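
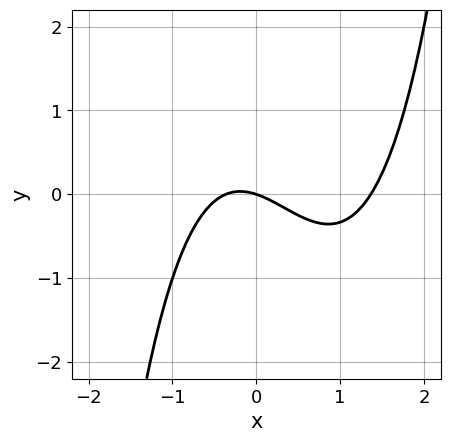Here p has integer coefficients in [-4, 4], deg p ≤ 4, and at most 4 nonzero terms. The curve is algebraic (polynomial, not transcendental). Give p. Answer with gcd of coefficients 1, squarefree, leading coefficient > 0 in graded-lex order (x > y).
2*x^3 - 2*x^2 - x - 3*y

The degree is 3 — a generic line meets the curve in up to 3 points.
Checking where it meets the axes: one y-axis crossing is at y = 0; one x-axis crossing is at x = 0.
These observations pin down the coefficients.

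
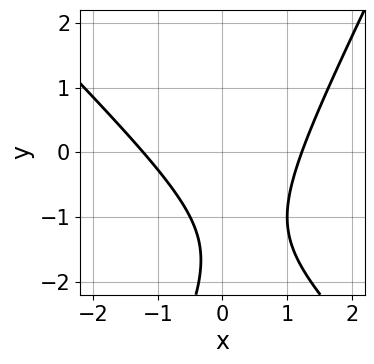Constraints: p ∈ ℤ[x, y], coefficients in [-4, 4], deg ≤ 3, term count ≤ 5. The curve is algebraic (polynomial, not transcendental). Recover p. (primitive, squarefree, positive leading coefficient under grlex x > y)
2*x^2 + x*y - y^2 - 3*y - 3

deg p = 2. A generic line meets the curve in up to 2 points.
Checking where it meets the axes: the curve avoids every integer y-axis point in the box.
Fitting integer coefficients to these (and the overall shape) gives p.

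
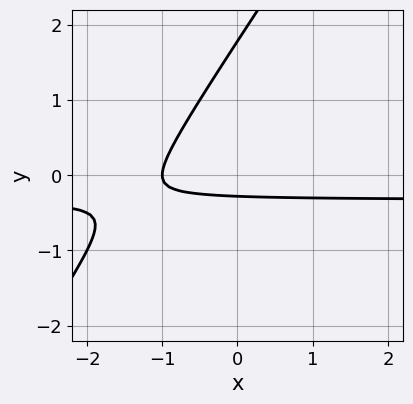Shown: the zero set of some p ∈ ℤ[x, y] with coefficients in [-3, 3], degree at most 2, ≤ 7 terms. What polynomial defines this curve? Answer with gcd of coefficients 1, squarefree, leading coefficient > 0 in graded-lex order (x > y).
3*x*y - 2*y^2 + x + 3*y + 1

First, degree: the shape is more complex than any degree-1 curve, so deg p = 2.
Then, observable constraints: it crosses the x-axis at the gridline x = -1.
Finally, the integer polynomial consistent with all of this is the stated p.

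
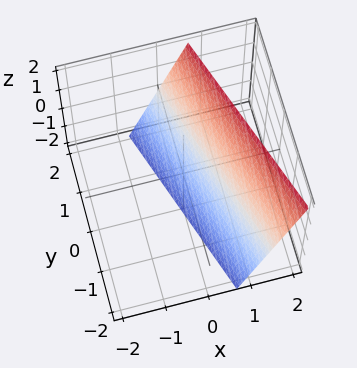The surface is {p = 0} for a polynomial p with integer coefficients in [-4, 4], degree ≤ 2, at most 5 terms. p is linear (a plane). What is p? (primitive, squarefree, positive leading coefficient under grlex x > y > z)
3*x + y - z - 2

1. Degree: every cross-section is a straight line — this is a plane, so deg p = 1.
2. Reading off the gridlines: one z-axis crossing is at z = -2; it crosses the y-axis at the gridline y = 2.
3. Together with the visible shape, these determine p as stated.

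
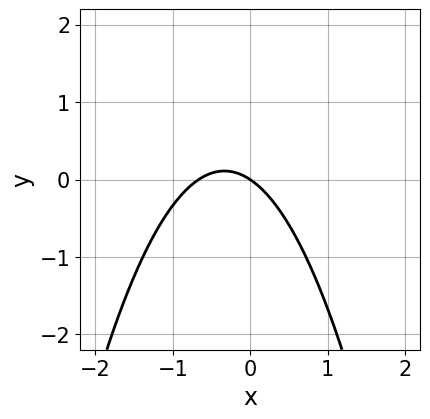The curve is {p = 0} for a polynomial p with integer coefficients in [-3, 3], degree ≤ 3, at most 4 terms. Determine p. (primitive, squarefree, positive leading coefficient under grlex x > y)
First, the degree is 2 — a generic line meets the curve in up to 2 points.
Next, from the visible intercepts: it meets the x-axis at x = 0 (among the integer gridlines); one y-axis crossing is at y = 0.
Finally, solving for integer coefficients yields p as stated.

3*x^2 + 2*x + 3*y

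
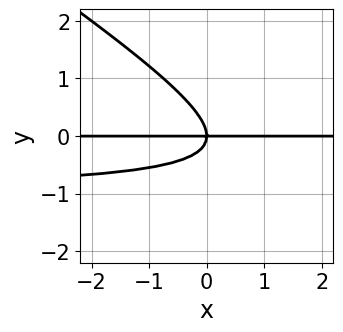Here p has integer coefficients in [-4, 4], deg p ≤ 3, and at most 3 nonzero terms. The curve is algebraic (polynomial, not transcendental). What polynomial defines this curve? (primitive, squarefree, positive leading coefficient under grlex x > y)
2*x*y^2 + 3*y^3 + 2*x*y

The degree is 3 — the shape is more complex than any degree-2 curve.
Observable constraints: it crosses the y-axis at the gridline y = 0; the visible x-axis segment lies entirely on the curve.
These observations pin down the coefficients.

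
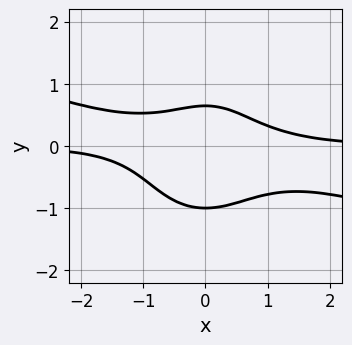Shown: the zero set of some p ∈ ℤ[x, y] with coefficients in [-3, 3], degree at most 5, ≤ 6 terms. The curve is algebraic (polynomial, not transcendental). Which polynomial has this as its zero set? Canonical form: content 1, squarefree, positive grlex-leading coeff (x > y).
The degree is 4 — the shape is more complex than any degree-3 curve.
Reading off the gridlines: one y-axis crossing is at y = -1; it misses every integer gridline on the x-axis.
These observations pin down the coefficients.

x^3*y + 3*x^2*y^2 + 2*y^4 + y - 1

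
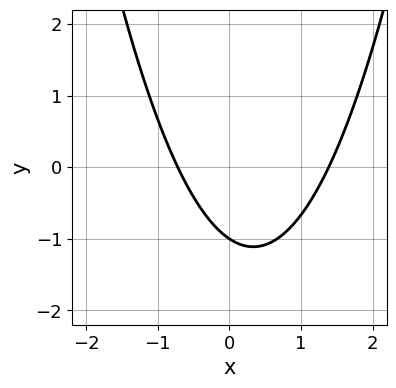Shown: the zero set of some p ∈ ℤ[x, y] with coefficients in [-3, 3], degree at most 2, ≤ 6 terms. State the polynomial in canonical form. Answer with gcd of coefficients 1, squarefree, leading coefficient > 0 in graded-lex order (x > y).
3*x^2 - 2*x - 3*y - 3

deg p = 2.
Reading off the gridlines: it crosses the y-axis at the gridline y = -1.
Putting this together gives p.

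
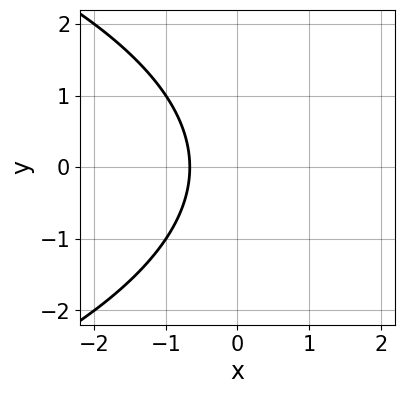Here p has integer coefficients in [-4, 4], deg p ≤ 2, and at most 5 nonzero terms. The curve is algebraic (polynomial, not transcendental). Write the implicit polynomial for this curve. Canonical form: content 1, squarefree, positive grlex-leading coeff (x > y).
y^2 + 3*x + 2

First, the degree is 2 — no degree-1 curve has this shape.
Next, symmetries: mirror symmetry y ↦ −y ⇒ only even powers of y.
Then, observable constraints: it misses every integer gridline on the y-axis.
Finally, fitting integer coefficients to these (and the overall shape) gives p.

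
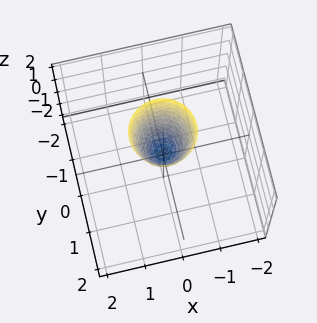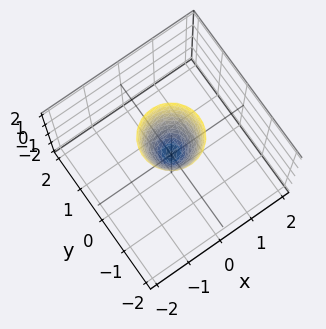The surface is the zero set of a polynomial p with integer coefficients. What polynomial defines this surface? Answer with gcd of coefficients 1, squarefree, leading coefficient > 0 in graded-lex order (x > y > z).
3*x^2 + 3*y^2 - z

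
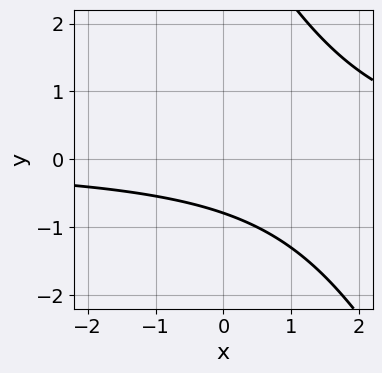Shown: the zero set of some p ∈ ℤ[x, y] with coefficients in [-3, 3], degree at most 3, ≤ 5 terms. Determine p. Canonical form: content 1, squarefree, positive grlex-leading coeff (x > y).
The degree is 2 — a generic line meets the curve in up to 2 points.
Against the integer gridlines: it misses every integer gridline on the x-axis.
The integer polynomial consistent with all of this is the stated p.

2*x*y + y^2 - 3*y - 3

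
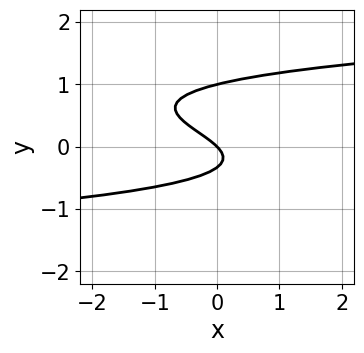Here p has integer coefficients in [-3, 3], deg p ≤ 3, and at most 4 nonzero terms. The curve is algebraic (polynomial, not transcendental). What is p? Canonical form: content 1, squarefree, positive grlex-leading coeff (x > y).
3*y^3 - 2*y^2 - x - y

First, degree: the shape is more complex than any degree-2 curve, so deg p = 3.
Next, observable constraints: the y-axis gridline crossings are at y ∈ {0, 1}; one x-axis crossing is at x = 0.
Finally, solving for integer coefficients yields p as stated.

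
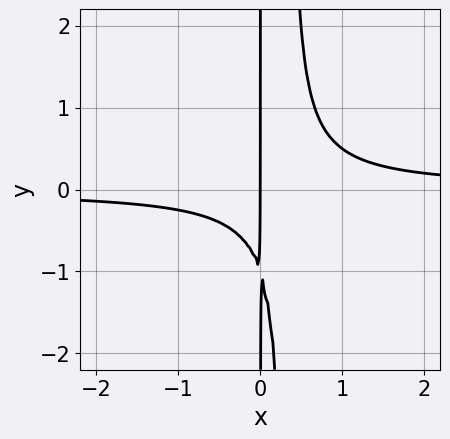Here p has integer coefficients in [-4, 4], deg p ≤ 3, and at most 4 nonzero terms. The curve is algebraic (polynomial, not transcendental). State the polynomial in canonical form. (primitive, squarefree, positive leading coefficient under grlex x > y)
3*x^2*y - x*y - x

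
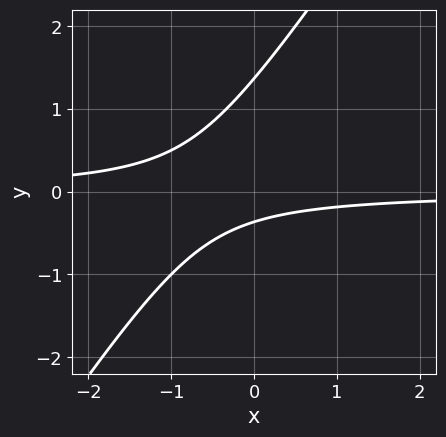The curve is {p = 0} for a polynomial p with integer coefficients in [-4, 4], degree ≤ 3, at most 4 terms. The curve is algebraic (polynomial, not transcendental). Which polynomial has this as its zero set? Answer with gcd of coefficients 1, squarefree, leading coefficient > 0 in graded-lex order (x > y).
(a) deg p = 2. A generic line meets the curve in up to 2 points.
(b) Against the integer gridlines: no x-intercept at any integer in the box.
(c) These observations pin down the coefficients.

3*x*y - 2*y^2 + 2*y + 1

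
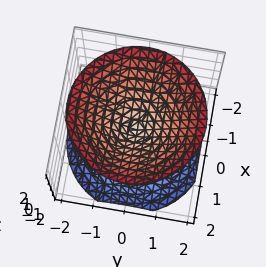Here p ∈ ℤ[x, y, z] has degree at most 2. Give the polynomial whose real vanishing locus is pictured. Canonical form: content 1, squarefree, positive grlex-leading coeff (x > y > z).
x^2 + y^2 - z^2

First, I count 2 distinct pieces. They look like related sheets of one shape, so recover p as a whole.
Next, deg p = 2. A double cone through the origin; a quadric.
Then, symmetries: rotational symmetry about the z-axis ⇒ p depends on x, y only through x² + y²; mirror symmetry z ↦ −z ⇒ only even powers of z.
Next, observable constraints: it crosses the x-axis at the gridline x = 0; a circular section at z = 1 has radius exactly 1; it meets the z-axis at z = 0 (among the integer gridlines).
Finally, these observations pin down the coefficients.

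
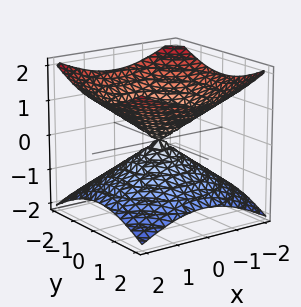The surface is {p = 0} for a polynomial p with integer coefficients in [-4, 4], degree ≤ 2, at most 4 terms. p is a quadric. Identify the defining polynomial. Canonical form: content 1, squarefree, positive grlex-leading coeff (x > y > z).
First, deg p = 2. A double cone through the origin; a quadric.
Then, symmetries: every cross-section ⟂ z is a circle, so x, y appear only via x² + y²; the z ↦ −z reflection is a symmetry, so z appears only in even powers.
Then, reading off the gridlines: it meets the y-axis at y = 0 (among the integer gridlines); a circular section at z = -1 has radius between 1 and 2; it crosses the z-axis at the gridline z = 0.
Finally, together with the visible shape, these determine p as stated.

x^2 + y^2 - 2*z^2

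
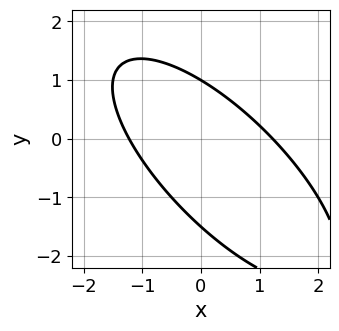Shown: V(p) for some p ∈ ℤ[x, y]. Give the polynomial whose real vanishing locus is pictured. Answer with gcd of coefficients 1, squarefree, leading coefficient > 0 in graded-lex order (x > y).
2*x^2 + 3*x*y + 2*y^2 + y - 3

1. deg p = 2. A generic line meets the curve in up to 2 points.
2. Against the integer gridlines: it meets the y-axis at y = 1 (among the integer gridlines).
3. Fitting integer coefficients to these (and the overall shape) gives p.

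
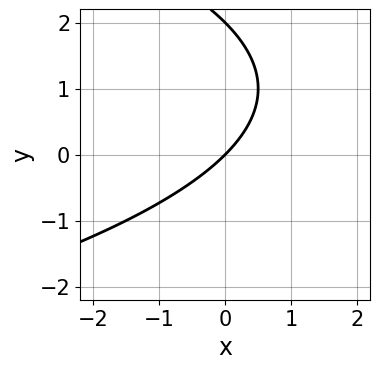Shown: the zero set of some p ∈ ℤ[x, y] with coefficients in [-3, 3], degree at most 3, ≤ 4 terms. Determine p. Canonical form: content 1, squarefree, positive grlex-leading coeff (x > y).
The degree is 2 — no degree-1 curve has this shape.
Reading off the gridlines: the y-axis gridline crossings are at y ∈ {0, 2}; it meets the x-axis at x = 0 (among the integer gridlines).
Fitting integer coefficients to these (and the overall shape) gives p.

y^2 + 2*x - 2*y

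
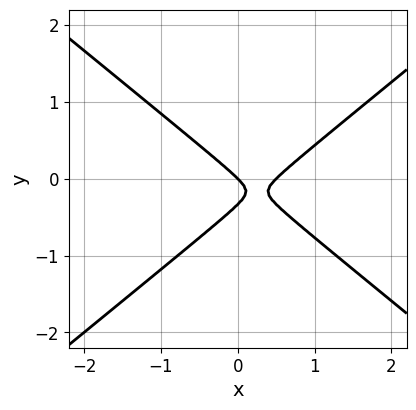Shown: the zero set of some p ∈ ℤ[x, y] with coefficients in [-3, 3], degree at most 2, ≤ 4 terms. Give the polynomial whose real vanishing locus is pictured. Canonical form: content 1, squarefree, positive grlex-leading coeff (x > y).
(a) deg p = 2.
(b) From the axis intercepts and sections: it meets the x-axis at x = 0 (among the integer gridlines); it crosses the y-axis at the gridline y = 0.
(c) Together with the visible shape, these determine p as stated.

2*x^2 - 3*y^2 - x - y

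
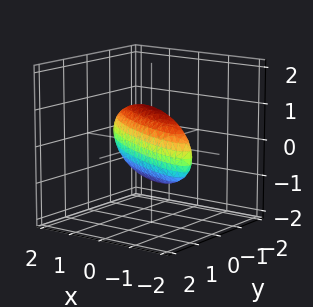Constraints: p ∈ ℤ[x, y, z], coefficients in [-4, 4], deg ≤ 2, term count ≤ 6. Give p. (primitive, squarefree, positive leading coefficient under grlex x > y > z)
x^2 + 3*x*y + 3*y^2 + z^2 - 1

1. Degree: a generic line meets the surface in up to 2 points, so deg p = 2.
2. From the visible intercepts: the x-axis gridline crossings are at x ∈ {-1, 1}; the z-axis gridline crossings are at z ∈ {-1, 1}.
3. Solving for integer coefficients yields p as stated.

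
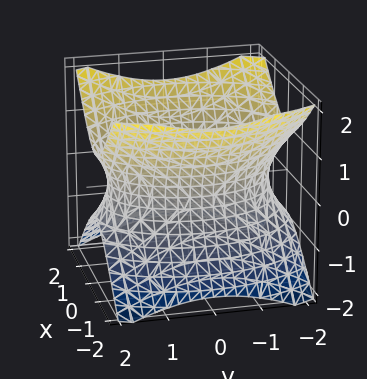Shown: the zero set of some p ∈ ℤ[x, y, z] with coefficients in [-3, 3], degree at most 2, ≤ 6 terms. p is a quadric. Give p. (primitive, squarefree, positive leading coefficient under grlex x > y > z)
(a) deg p = 2. One connected sheet with a waist; a quadric.
(b) Symmetries: it's symmetric under z → −z, forcing even powers of z; the x ↦ −x reflection is a symmetry, so x appears only in even powers; the y ↦ −y reflection is a symmetry, so y appears only in even powers.
(c) From the axis intercepts and sections: no z-intercept at any integer in the box.
(d) The integer polynomial consistent with all of this is the stated p.

2*x^2 + y^2 - 2*z^2 - 3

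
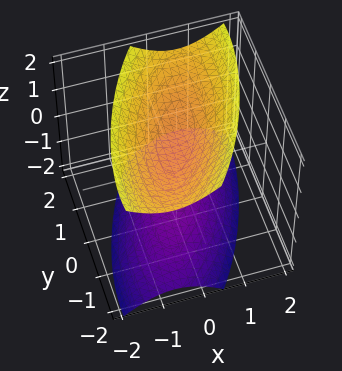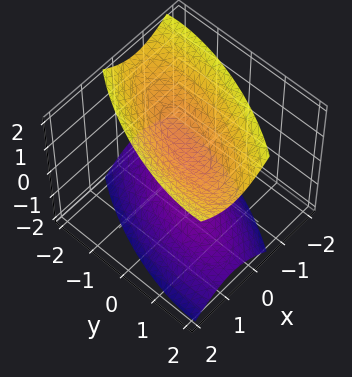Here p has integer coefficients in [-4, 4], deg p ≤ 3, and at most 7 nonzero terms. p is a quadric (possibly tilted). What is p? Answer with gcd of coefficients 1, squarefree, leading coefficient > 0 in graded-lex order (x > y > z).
3*x^2 - 2*x*y + y^2 - 2*z^2 + 2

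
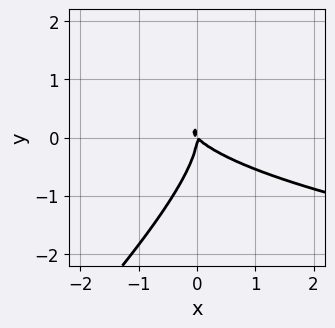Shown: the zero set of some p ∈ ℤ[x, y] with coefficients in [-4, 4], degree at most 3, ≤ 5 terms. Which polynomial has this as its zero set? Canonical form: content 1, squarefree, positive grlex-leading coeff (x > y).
x*y^2 - y^3 - x^2 - x*y

(a) Degree: the shape is more complex than any degree-2 curve, so deg p = 3.
(b) From the visible intercepts: one x-axis crossing is at x = 0; it meets the y-axis at y = 0 (among the integer gridlines).
(c) The integer polynomial consistent with all of this is the stated p.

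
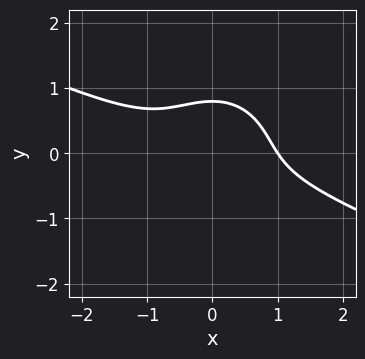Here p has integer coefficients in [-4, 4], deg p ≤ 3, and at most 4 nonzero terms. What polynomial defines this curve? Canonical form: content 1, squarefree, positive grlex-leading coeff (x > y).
x^3 + 2*x^2*y + 2*y^3 - 1

First, the degree is 3 — a generic line meets the curve in up to 3 points.
Then, reading off the gridlines: it meets the x-axis at x = 1 (among the integer gridlines).
Finally, solving for integer coefficients yields p as stated.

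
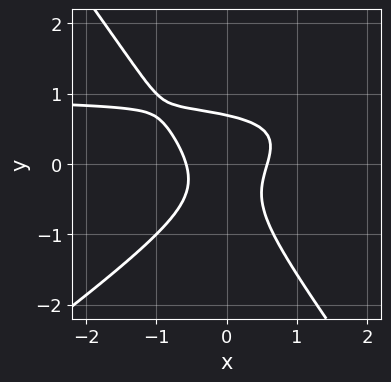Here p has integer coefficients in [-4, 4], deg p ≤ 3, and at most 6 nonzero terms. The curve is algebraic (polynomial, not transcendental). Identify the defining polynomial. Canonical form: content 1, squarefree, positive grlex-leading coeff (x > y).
deg p = 3. A generic line meets the curve in up to 3 points.
Putting this together gives p.

3*x^2*y - 2*x*y^2 - 3*y^3 - 3*x^2 + 1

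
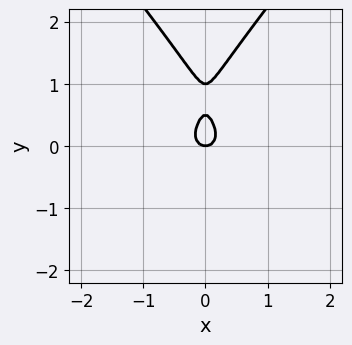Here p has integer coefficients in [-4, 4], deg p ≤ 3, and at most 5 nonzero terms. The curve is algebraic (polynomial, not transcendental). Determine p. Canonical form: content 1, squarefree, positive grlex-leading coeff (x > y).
3*x^2*y - 2*y^3 + 3*x^2 + 3*y^2 - y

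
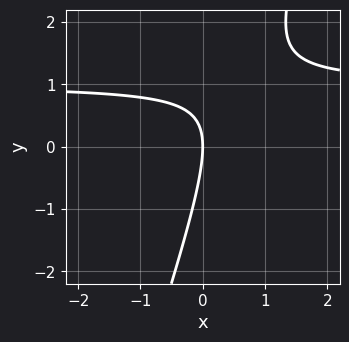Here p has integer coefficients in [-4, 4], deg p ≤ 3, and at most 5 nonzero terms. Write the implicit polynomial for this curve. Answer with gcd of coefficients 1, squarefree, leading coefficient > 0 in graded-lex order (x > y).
(a) The degree is 2 — no degree-1 curve has this shape.
(b) Observable constraints: one y-axis crossing is at y = 0; it meets the x-axis at x = 0 (among the integer gridlines).
(c) The integer polynomial consistent with all of this is the stated p.

3*x*y - y^2 - 3*x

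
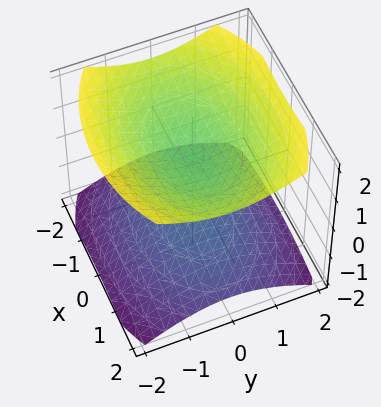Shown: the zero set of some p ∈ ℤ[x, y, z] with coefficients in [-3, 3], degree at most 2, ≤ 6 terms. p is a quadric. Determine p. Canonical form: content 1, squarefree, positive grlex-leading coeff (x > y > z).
First, the picture has 2 separate pieces. They look like related sheets of one shape, so recover p as a whole.
Next, deg p = 2. Two sheets facing apart; a quadric.
Next, symmetries: it's symmetric under x → −x, forcing even powers of x; the z ↦ −z reflection is a symmetry, so z appears only in even powers; it's symmetric under y → −y, forcing even powers of y.
Then, reading off the gridlines: the surface avoids every integer y-axis point in the box; the z-axis gridline crossings are at z ∈ {-1, 1}; no x-intercept at any integer in the box.
Finally, together with the visible shape, these determine p as stated.

x^2 + 2*y^2 - 3*z^2 + 3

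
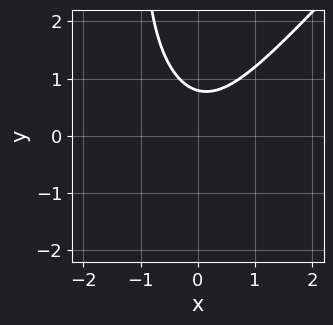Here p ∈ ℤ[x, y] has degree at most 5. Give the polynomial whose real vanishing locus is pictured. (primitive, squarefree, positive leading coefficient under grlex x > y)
The degree is 4 — a generic line meets the curve in up to 4 points.
Observable constraints: no x-intercept at any integer in the box.
Assembling these constraints gives the stated polynomial.

3*x^4 - 2*x*y^3 - 2*y^3 + 3*x^2 + 1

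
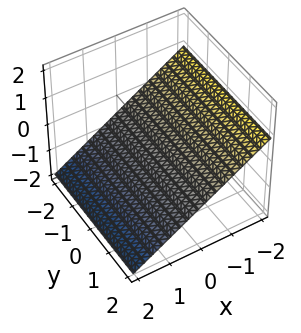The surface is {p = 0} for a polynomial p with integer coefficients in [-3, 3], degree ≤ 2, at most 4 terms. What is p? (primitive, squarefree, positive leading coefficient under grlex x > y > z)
deg p = 1.
Reading off the gridlines: no y-intercept at any integer in the box; it meets the x-axis at x = -1 (among the integer gridlines).
Solving for integer coefficients yields p as stated.

2*x + 3*z + 2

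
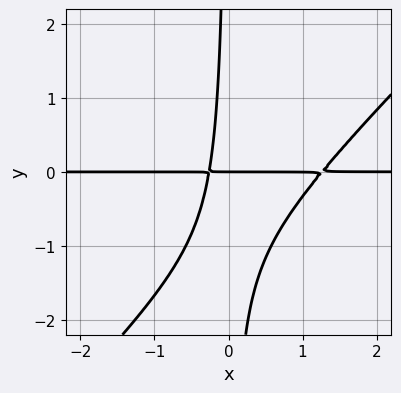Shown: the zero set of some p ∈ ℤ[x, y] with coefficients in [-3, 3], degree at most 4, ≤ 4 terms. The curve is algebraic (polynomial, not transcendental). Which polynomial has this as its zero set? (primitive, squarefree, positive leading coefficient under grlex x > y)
3*x^2*y - 3*x*y^2 - 3*x*y - y

deg p = 3. No degree-2 curve has this shape.
Reading off the gridlines: every point of the x-axis in the box is on the curve; it meets the y-axis at y = 0 (among the integer gridlines).
Solving for integer coefficients yields p as stated.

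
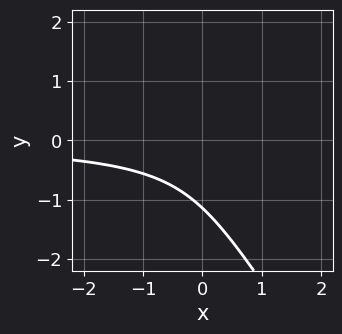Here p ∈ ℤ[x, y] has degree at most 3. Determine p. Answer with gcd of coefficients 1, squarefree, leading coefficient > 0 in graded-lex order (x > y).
3*x*y^2 + 2*y^3 - 3*x*y + 3

First, degree: the shape is more complex than any degree-2 curve, so deg p = 3.
Then, against the integer gridlines: no x-intercept at any integer in the box.
Finally, these observations pin down the coefficients.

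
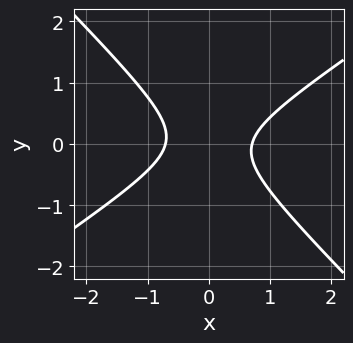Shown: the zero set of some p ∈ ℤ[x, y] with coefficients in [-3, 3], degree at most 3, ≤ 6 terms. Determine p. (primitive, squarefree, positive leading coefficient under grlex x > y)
1. Degree: a generic line meets the curve in up to 2 points, so deg p = 2.
2. Reading off the gridlines: the curve avoids every integer y-axis point in the box.
3. Solving for integer coefficients yields p as stated.

2*x^2 - x*y - 3*y^2 - 1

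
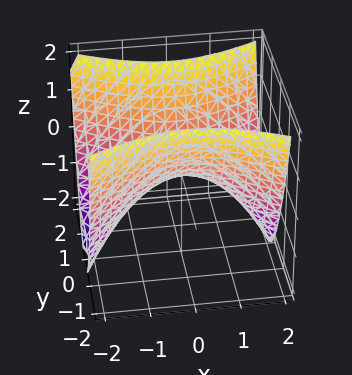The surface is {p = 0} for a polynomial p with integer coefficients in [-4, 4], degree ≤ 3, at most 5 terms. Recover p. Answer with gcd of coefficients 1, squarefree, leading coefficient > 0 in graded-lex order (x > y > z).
x^2 - 2*y^2 + 2*z

1. deg p = 2. A hyperbolic paraboloid; a quadric.
2. Symmetries: the y ↦ −y reflection is a symmetry, so y appears only in even powers; mirror symmetry x ↦ −x ⇒ only even powers of x.
3. Reading off the gridlines: it meets the x-axis at x = 0 (among the integer gridlines); it crosses the y-axis at the gridline y = 0.
4. Fitting integer coefficients to these (and the overall shape) gives p.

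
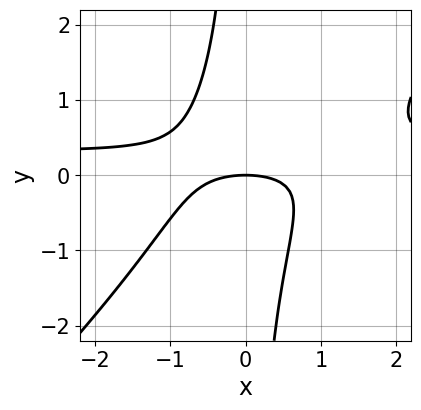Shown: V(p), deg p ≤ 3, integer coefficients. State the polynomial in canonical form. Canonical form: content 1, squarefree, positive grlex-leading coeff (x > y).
First, degree: no degree-2 curve has this shape, so deg p = 3.
Then, observable constraints: it meets the y-axis at y = 0 (among the integer gridlines); it crosses the x-axis at the gridline x = 0.
Finally, fitting integer coefficients to these (and the overall shape) gives p.

3*x^2*y - 3*x*y^2 - x^2 - 3*y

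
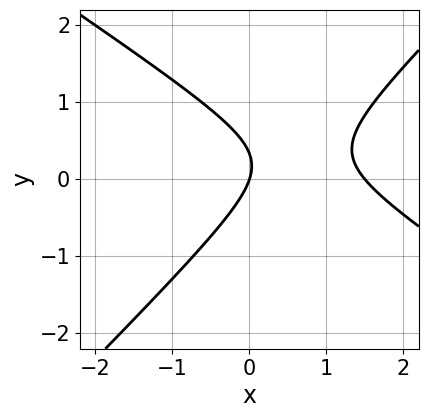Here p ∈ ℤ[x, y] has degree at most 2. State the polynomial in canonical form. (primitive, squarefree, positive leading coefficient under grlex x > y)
The degree is 2 — no degree-1 curve has this shape.
Observable constraints: one y-axis crossing is at y = 0; one x-axis crossing is at x = 0.
Putting this together gives p.

2*x^2 + x*y - 3*y^2 - 3*x + y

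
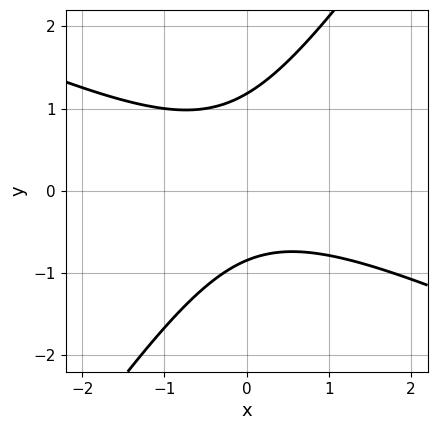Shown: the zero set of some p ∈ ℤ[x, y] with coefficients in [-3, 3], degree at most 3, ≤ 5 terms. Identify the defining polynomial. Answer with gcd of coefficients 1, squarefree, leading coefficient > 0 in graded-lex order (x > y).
2*x^2 + 3*x*y - 3*y^2 + y + 3

(a) deg p = 2.
(b) From the visible intercepts: it misses every integer gridline on the x-axis.
(c) Matching integer coefficients to the picture gives p.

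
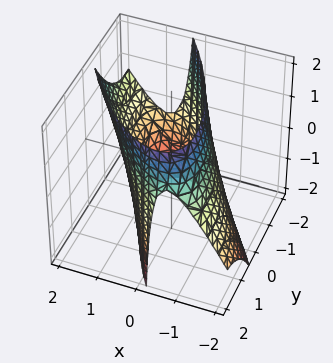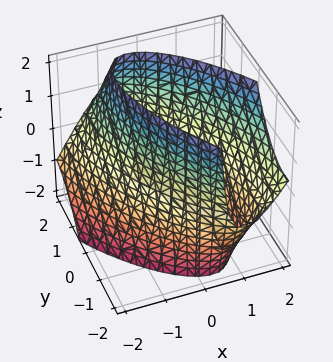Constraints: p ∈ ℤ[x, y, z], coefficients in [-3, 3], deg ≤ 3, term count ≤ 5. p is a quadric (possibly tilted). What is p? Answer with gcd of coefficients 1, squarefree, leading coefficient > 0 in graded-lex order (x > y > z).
2*x^2 + 2*x*y - x*z + y^2 - 3

1. The degree is 2 — the shape is more complex than any degree-1 surface.
2. From the axis intercepts and sections: no z-intercept at any integer in the box.
3. The integer polynomial consistent with all of this is the stated p.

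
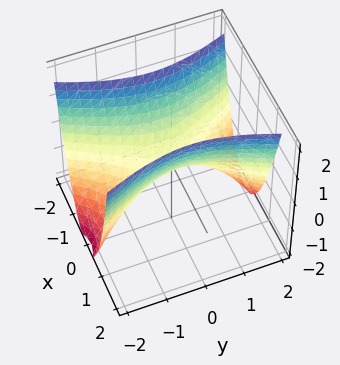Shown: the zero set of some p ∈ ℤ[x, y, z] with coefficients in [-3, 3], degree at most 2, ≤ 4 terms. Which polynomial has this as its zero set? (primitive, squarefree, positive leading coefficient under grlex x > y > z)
3*x^2 - y^2 - 2*z

Degree: a hyperbolic paraboloid; a quadric, so deg p = 2.
Symmetries: it's symmetric under x → −x, forcing even powers of x; the y ↦ −y reflection is a symmetry, so y appears only in even powers.
Observable constraints: one x-axis crossing is at x = 0; one y-axis crossing is at y = 0; it crosses the z-axis at the gridline z = 0.
Together with the visible shape, these determine p as stated.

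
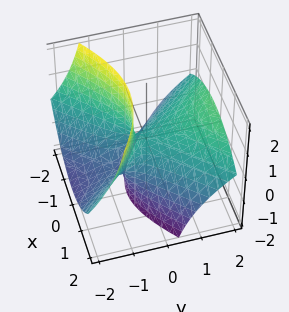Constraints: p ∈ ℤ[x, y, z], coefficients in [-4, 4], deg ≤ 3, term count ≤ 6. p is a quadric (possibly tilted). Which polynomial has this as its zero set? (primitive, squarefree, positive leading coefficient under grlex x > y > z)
First, deg p = 2. A generic line meets the surface in up to 2 points.
Then, observable constraints: it crosses the x-axis at the gridline x = 0; it meets the z-axis at z = 0 (among the integer gridlines).
Finally, matching integer coefficients to the picture gives p.

x^2 - y^2 + 2*y*z + z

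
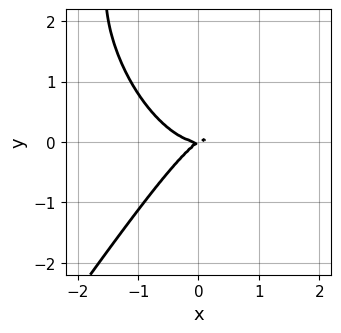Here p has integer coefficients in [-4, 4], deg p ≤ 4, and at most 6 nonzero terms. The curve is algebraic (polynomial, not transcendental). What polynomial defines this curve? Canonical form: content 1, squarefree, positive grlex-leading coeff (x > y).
3*x^3 - y^3 - 2*x*y + 3*y^2

1. The degree is 3 — a generic line meets the curve in up to 3 points.
2. From the axis intercepts and sections: it crosses the y-axis at the gridline y = 0; it meets the x-axis at x = 0 (among the integer gridlines).
3. Matching integer coefficients to the picture gives p.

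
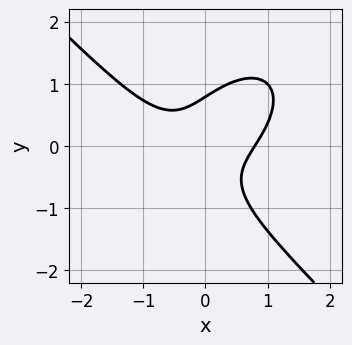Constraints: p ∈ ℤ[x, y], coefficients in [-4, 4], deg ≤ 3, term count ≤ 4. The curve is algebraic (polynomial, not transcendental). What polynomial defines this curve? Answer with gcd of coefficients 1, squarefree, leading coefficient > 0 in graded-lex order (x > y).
2*x^3 + 2*y^3 - 3*x*y - 1

1. The degree is 3 — no degree-2 curve has this shape.
2. Solving for integer coefficients yields p as stated.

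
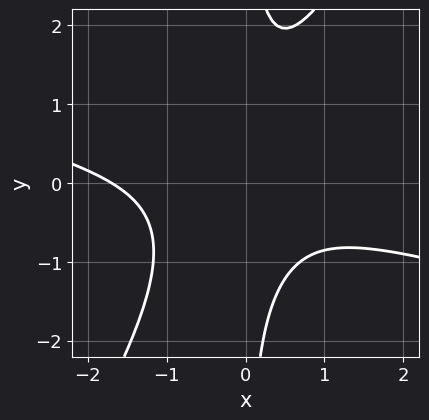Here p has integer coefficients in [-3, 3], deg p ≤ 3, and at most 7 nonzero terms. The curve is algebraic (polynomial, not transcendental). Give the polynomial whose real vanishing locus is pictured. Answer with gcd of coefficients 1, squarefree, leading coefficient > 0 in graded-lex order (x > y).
x^3 + 3*x^2*y - 2*x*y^2 + x^2 + 2

The degree is 3 — a generic line meets the curve in up to 3 points.
Checking where it meets the axes: no y-intercept at any integer in the box.
These observations pin down the coefficients.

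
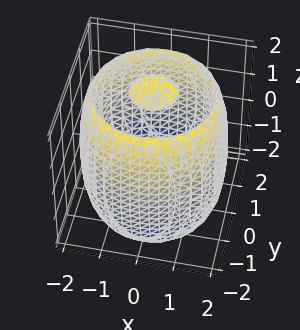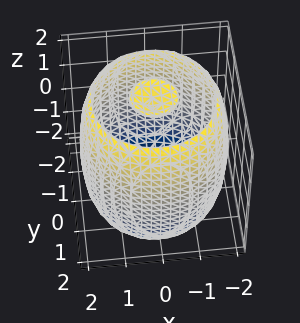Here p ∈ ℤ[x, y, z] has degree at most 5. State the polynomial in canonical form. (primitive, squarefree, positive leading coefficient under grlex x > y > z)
1. There are 3 components. They look like related sheets of one shape, so recover p as a whole.
2. deg p = 4. The shape is more complex than any degree-3 surface.
3. Symmetries: rotational symmetry about the z-axis ⇒ p depends on x, y only through x² + y².
4. From the axis intercepts and sections: a circular section at z = -1 has radius between 1 and 2.
5. Matching integer coefficients to the picture gives p.

x^4 + 2*x^2*y^2 + y^4 - 3*x^2 - 3*y^2 + z^2 - 3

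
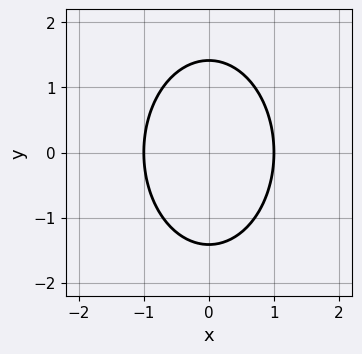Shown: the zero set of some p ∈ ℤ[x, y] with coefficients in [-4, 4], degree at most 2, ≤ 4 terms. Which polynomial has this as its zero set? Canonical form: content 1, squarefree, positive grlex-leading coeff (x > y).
2*x^2 + y^2 - 2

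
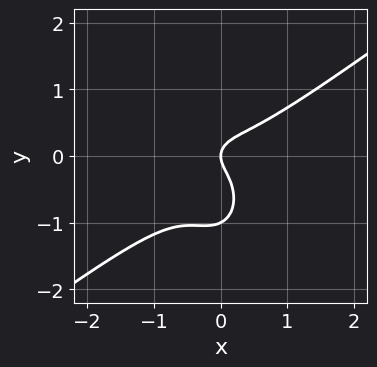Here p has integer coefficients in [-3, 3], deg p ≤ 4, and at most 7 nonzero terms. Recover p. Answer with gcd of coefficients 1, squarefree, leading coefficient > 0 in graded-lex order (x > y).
(a) Degree: a generic line meets the curve in up to 3 points, so deg p = 3.
(b) From the visible intercepts: it meets the x-axis at x = 0 (among the integer gridlines); the y-axis gridline crossings are at y ∈ {-1, 0}.
(c) Fitting integer coefficients to these (and the overall shape) gives p.

3*x^3 - 3*x^2*y - 2*y^3 - 2*y^2 + x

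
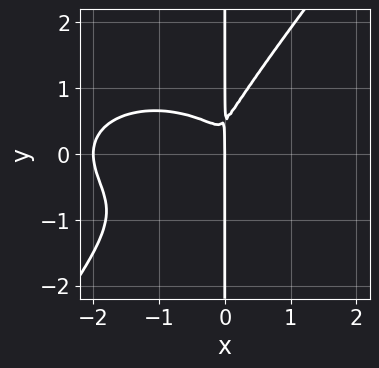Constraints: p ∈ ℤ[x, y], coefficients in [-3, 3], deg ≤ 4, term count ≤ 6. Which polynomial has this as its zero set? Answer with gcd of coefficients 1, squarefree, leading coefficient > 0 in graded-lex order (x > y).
x^4 + 2*x^2*y^2 - 2*x*y^3 + 2*x^3 + x*y^2

deg p = 4. A generic line meets the curve in up to 4 points.
Observable constraints: the x-axis gridline crossings are at x ∈ {-2, 0}; every point of the y-axis in the box is on the curve.
Fitting integer coefficients to these (and the overall shape) gives p.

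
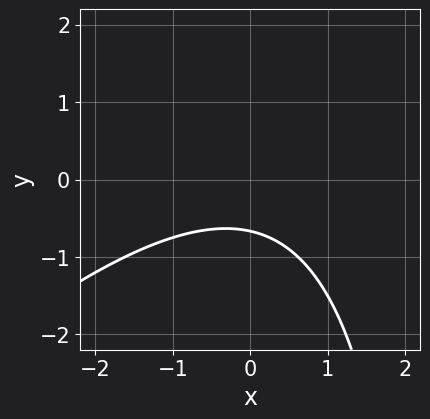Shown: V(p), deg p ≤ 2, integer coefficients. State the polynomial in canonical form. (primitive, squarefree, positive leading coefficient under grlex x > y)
x^2 - x*y + 3*y + 2

(a) deg p = 2. The shape is more complex than any degree-1 curve.
(b) Against the integer gridlines: no x-intercept at any integer in the box.
(c) Together with the visible shape, these determine p as stated.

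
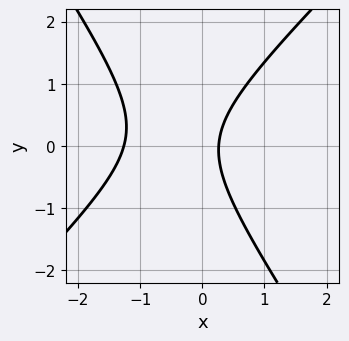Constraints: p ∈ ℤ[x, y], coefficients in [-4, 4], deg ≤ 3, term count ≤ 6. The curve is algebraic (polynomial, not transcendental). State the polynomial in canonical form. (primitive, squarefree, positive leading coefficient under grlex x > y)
3*x^2 - x*y - 2*y^2 + 3*x - 1

(a) Degree: no degree-1 curve has this shape, so deg p = 2.
(b) From the visible intercepts: the curve avoids every integer y-axis point in the box.
(c) Assembling these constraints gives the stated polynomial.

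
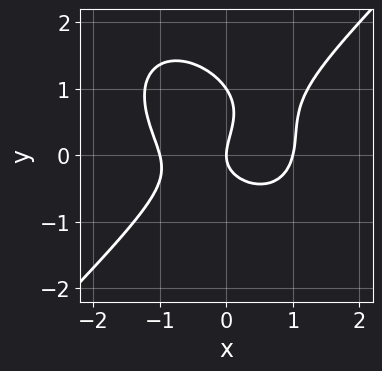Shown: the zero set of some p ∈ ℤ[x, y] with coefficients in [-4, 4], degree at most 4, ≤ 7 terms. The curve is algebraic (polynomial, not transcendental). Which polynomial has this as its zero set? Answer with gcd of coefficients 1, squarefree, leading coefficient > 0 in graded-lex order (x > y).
1. The degree is 3 — the shape is more complex than any degree-2 curve.
2. Against the integer gridlines: the y-axis gridline crossings are at y ∈ {0, 1}; among the integer gridlines, it crosses the x-axis at x ∈ {-1, 0, 1}.
3. Assembling these constraints gives the stated polynomial.

2*x^3 - 2*y^3 - x*y + 2*y^2 - 2*x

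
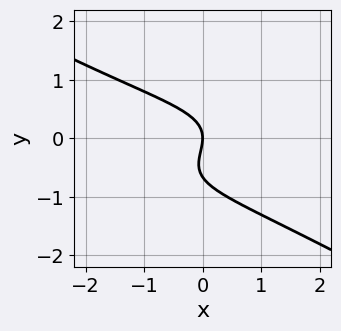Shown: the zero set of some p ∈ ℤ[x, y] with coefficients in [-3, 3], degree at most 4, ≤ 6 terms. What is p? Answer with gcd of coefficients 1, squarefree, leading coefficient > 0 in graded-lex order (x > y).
First, degree: the shape is more complex than any degree-2 curve, so deg p = 3.
Then, checking where it meets the axes: it crosses the y-axis at the gridline y = 0; it crosses the x-axis at the gridline x = 0.
Finally, together with the visible shape, these determine p as stated.

x^2*y - 3*y^3 - 2*y^2 - 2*x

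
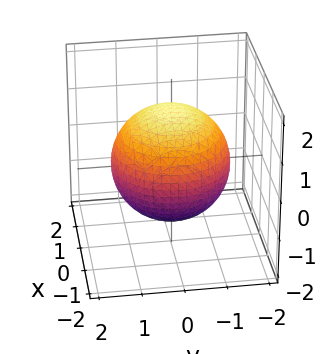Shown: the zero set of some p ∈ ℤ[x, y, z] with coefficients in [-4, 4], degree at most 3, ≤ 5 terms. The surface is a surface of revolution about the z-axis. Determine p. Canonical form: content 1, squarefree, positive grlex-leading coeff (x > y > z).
(a) Degree: no degree-1 surface has this shape, so deg p = 2.
(b) Symmetries: rotational symmetry about the z-axis ⇒ p depends on x, y only through x² + y².
(c) Reading off the gridlines: a circular section at z = -1 has radius exactly 1.
(d) The integer polynomial consistent with all of this is the stated p.

x^2 + y^2 + z^2 - 2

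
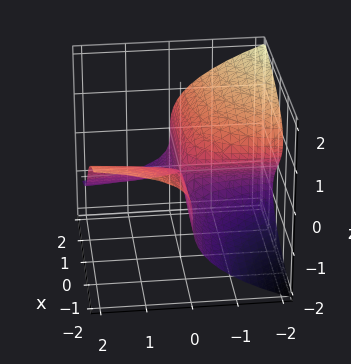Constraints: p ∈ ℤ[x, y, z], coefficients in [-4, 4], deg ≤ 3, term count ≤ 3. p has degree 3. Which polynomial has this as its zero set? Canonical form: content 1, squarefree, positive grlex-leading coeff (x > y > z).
z^3 + x*y + y*z

First, the degree is 3 — no degree-2 surface has this shape.
Then, checking where it meets the axes: it meets the z-axis at z = 0 (among the integer gridlines); the visible x-axis segment lies entirely on the surface.
Finally, matching integer coefficients to the picture gives p. Check: (0, 2, 0) on the y-axis lies on the surface, and p(0, 2, 0) = 0. ✓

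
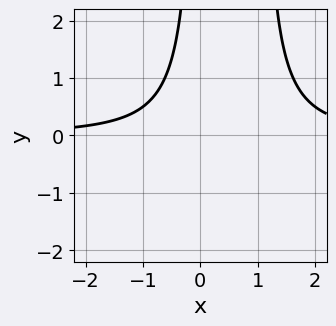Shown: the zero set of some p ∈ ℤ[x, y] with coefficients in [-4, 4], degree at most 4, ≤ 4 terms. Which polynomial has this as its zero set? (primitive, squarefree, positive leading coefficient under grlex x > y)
x^2*y - x*y - 1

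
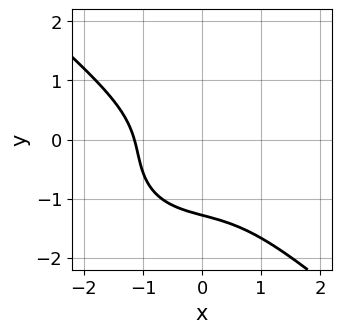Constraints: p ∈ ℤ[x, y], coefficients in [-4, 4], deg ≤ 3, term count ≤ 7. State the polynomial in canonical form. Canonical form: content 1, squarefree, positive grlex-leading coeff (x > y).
2*x^3 + 3*y^3 - 2*x*y + 2*y^2 + 3

1. deg p = 3.
2. Solving for integer coefficients yields p as stated.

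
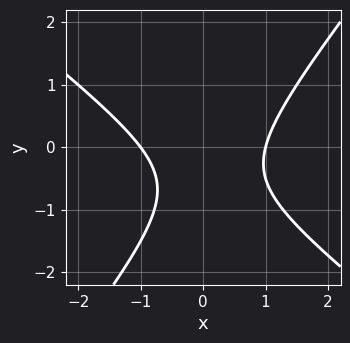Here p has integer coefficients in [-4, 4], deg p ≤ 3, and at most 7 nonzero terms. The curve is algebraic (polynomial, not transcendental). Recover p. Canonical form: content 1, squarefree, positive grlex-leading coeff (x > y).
(a) The degree is 2 — the shape is more complex than any degree-1 curve.
(b) Checking where it meets the axes: it misses every integer gridline on the y-axis; the x-axis gridline crossings are at x ∈ {-1, 1}.
(c) Solving for integer coefficients yields p as stated.

2*x^2 + x*y - 2*y^2 - 2*y - 2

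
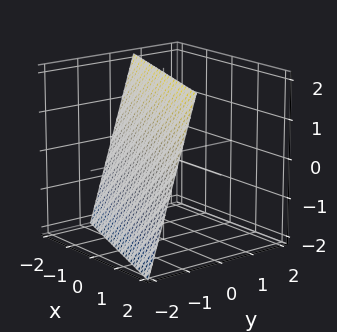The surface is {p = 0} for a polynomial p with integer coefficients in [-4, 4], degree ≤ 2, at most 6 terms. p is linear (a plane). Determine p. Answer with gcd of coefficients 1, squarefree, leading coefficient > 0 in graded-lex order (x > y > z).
x + 3*y - z + 2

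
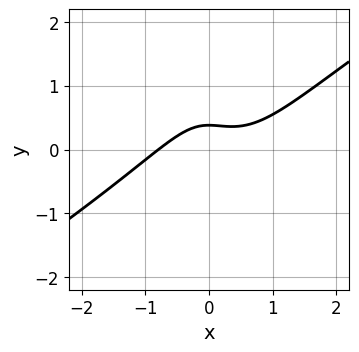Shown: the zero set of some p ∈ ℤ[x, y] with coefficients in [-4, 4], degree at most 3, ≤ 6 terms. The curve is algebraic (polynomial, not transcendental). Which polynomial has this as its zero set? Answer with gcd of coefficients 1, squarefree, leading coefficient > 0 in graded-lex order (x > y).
First, degree: a generic line meets the curve in up to 3 points, so deg p = 3.
Finally, putting this together gives p.

2*x^3 - 3*x^2*y + y^2 - 3*y + 1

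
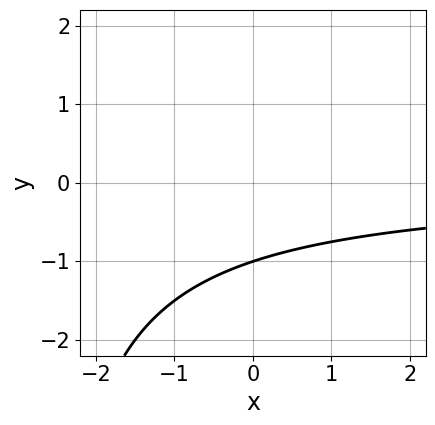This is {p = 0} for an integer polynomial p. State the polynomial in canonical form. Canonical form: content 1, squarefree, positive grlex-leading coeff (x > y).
x*y + 3*y + 3

First, the degree is 2 — no degree-1 curve has this shape.
Next, observable constraints: it crosses the y-axis at the gridline y = -1; the curve avoids every integer x-axis point in the box.
Finally, the integer polynomial consistent with all of this is the stated p.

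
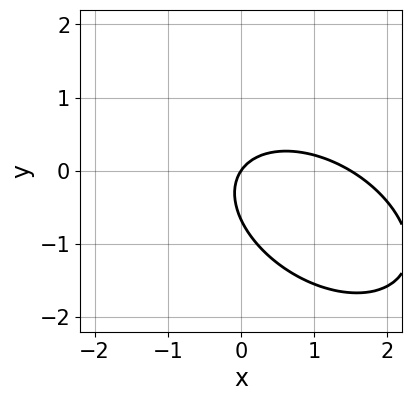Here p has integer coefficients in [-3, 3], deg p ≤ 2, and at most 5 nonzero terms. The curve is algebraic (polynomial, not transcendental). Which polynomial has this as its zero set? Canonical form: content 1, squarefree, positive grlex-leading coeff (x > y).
2*x^2 + 2*x*y + 3*y^2 - 3*x + 2*y

The degree is 2 — the shape is more complex than any degree-1 curve.
Reading off the gridlines: it crosses the x-axis at the gridline x = 0; it crosses the y-axis at the gridline y = 0.
Assembling these constraints gives the stated polynomial.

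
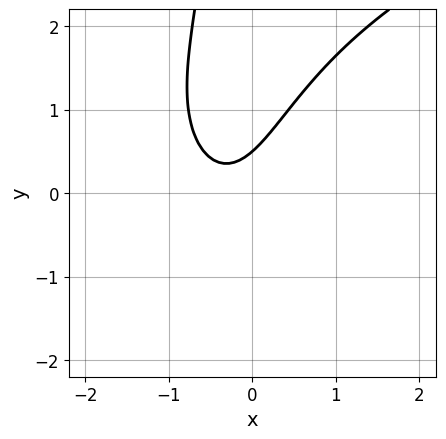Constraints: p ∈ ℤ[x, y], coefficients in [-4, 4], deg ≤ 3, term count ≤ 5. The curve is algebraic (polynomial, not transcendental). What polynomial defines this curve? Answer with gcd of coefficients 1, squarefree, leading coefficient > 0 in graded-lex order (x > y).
(a) deg p = 3. No degree-2 curve has this shape.
(b) Observable constraints: it misses every integer gridline on the x-axis.
(c) Fitting integer coefficients to these (and the overall shape) gives p.

x*y^2 - 3*x^2 - 2*x + 2*y - 1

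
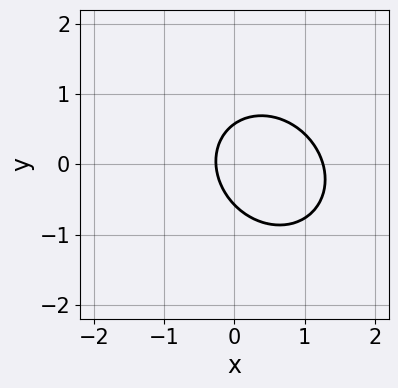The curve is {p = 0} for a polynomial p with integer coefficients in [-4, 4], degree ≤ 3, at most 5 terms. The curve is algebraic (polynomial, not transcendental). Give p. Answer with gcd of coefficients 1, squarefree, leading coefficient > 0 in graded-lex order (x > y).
3*x^2 + x*y + 3*y^2 - 3*x - 1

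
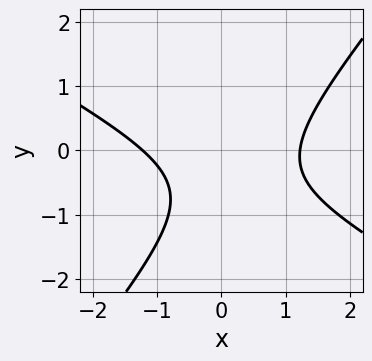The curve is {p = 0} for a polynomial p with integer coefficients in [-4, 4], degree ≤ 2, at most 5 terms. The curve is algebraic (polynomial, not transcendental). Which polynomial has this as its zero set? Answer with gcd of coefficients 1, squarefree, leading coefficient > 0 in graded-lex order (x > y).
First, the degree is 2 — a generic line meets the curve in up to 2 points.
Then, from the axis intercepts and sections: it misses every integer gridline on the y-axis.
Finally, the integer polynomial consistent with all of this is the stated p.

2*x^2 + 2*x*y - 3*y^2 - 3*y - 3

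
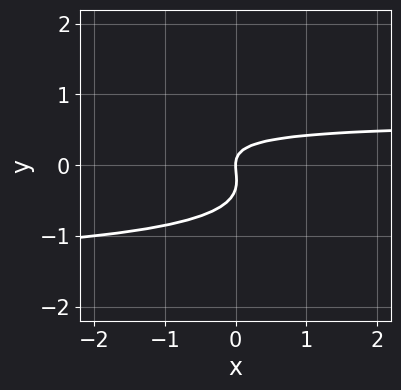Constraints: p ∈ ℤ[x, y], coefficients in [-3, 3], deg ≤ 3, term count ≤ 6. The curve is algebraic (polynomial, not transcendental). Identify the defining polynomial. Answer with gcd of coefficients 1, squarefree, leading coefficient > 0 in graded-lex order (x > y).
Degree: no degree-2 curve has this shape, so deg p = 3.
Against the integer gridlines: one x-axis crossing is at x = 0; one y-axis crossing is at y = 0.
Solving for integer coefficients yields p as stated.

x*y^2 + 3*y^3 + x*y + y^2 - x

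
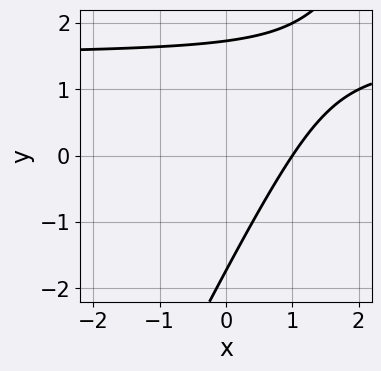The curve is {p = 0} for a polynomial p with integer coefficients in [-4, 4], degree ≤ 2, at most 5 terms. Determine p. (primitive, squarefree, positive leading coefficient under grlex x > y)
1. Degree: the shape is more complex than any degree-1 curve, so deg p = 2.
2. Observable constraints: one x-axis crossing is at x = 1.
3. Fitting integer coefficients to these (and the overall shape) gives p.

2*x*y - y^2 - 3*x + 3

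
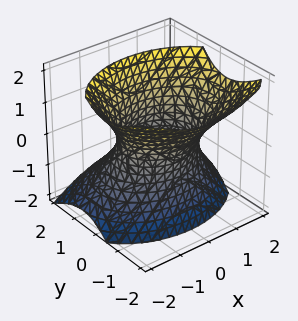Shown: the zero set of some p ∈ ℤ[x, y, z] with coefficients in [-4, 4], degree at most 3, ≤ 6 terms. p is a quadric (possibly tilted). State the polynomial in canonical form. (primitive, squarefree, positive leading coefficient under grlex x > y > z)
1. The degree is 2 — the shape is more complex than any degree-1 surface.
2. Checking where it meets the axes: no z-intercept at any integer in the box; among the integer gridlines, it crosses the y-axis at y ∈ {-1, 1}.
3. Together with the visible shape, these determine p as stated.

2*x^2 + 3*y^2 + 2*y*z - 2*z^2 - 3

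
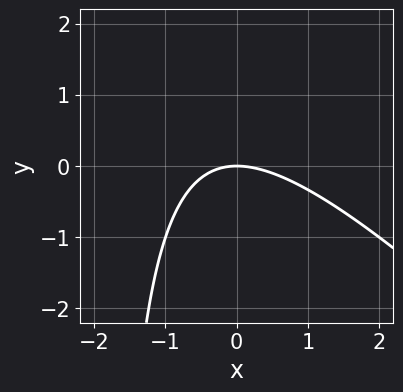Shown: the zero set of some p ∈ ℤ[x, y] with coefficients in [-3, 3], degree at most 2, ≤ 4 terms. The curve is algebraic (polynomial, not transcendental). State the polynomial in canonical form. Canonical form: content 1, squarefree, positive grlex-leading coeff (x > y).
The degree is 2 — the shape is more complex than any degree-1 curve.
From the axis intercepts and sections: one y-axis crossing is at y = 0; it meets the x-axis at x = 0 (among the integer gridlines).
The integer polynomial consistent with all of this is the stated p.

x^2 + x*y + 2*y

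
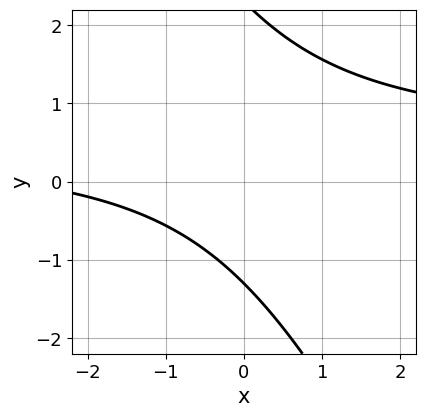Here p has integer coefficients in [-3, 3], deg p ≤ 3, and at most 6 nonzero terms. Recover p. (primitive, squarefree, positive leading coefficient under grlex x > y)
2*x*y + y^2 - x - y - 3

(a) The degree is 2 — a generic line meets the curve in up to 2 points.
(b) From the visible intercepts: no x-intercept at any integer in the box.
(c) Solving for integer coefficients yields p as stated.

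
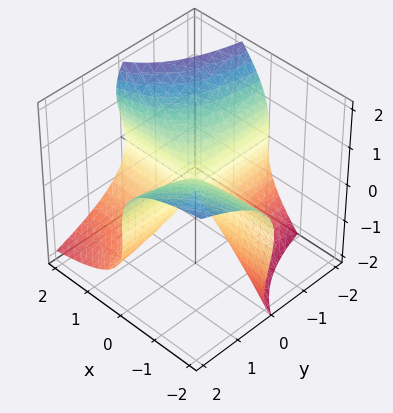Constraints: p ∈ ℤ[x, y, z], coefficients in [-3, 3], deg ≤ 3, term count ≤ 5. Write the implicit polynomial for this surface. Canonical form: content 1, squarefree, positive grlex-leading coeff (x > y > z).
(a) Degree: the shape is more complex than any degree-2 surface, so deg p = 3.
(b) Against the integer gridlines: it meets the z-axis at z = 0 (among the integer gridlines); the visible x-axis segment lies entirely on the surface; every point of the y-axis in the box is on the surface.
(c) Matching integer coefficients to the picture gives p.

x*z^2 - z^3 - 3*x*y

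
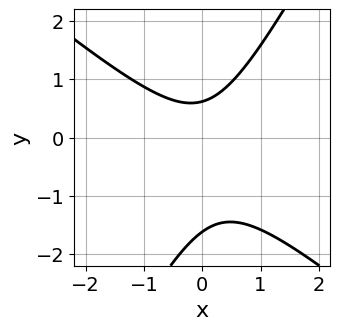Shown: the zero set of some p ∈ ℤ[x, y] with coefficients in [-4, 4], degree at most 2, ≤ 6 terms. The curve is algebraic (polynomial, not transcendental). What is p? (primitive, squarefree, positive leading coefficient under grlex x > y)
3*x^2 + 2*x*y - 2*y^2 - 2*y + 2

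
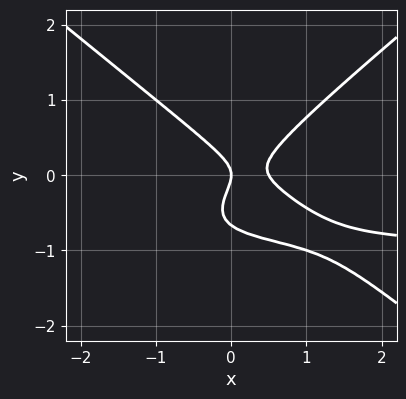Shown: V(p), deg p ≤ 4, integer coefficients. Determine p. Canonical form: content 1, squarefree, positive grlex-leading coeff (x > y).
2*x^2*y - 3*y^3 + 2*x^2 - 2*y^2 - x

First, the degree is 3 — a generic line meets the curve in up to 3 points.
Then, observable constraints: it meets the x-axis at x = 0 (among the integer gridlines); one y-axis crossing is at y = 0.
Finally, putting this together gives p.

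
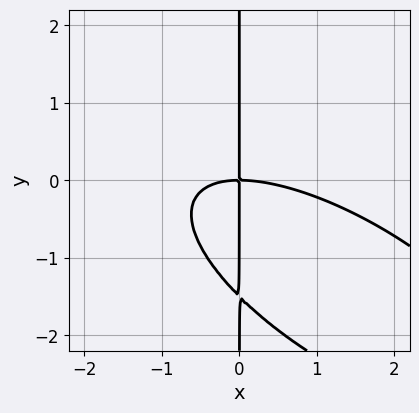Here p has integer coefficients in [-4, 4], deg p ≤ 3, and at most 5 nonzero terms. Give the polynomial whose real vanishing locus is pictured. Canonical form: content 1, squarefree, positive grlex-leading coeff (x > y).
First, degree: the shape is more complex than any degree-2 curve, so deg p = 3.
Next, from the visible intercepts: every point of the y-axis in the box is on the curve; one x-axis crossing is at x = 0.
Finally, assembling these constraints gives the stated polynomial.

x^3 + 2*x^2*y + 2*x*y^2 + 3*x*y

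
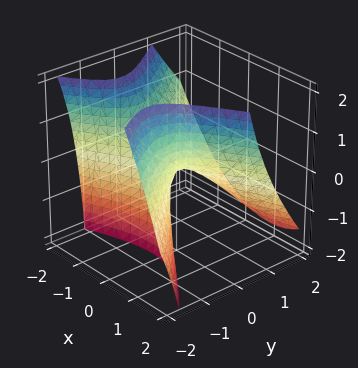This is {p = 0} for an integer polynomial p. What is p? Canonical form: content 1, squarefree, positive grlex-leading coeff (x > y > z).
(a) The degree is 2 — no degree-1 surface has this shape.
(b) From the visible intercepts: it crosses the x-axis at the gridline x = 0; it meets the z-axis at z = 0 (among the integer gridlines); it meets the y-axis at y = 0 (among the integer gridlines).
(c) These observations pin down the coefficients.

2*x^2 - 2*x*y - 3*y^2 - 3*y*z - 2*z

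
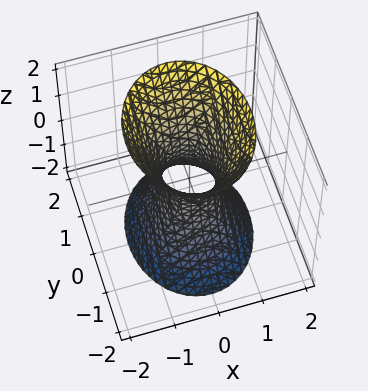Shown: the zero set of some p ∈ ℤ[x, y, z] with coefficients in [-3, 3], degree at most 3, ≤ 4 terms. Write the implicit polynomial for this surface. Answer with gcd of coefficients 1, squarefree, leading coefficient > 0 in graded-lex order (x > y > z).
3*x^2 + 2*y^2 - z^2 - 1

First, the degree is 2 — one connected sheet with a waist; a quadric.
Then, symmetries: it's symmetric under x → −x, forcing even powers of x; the z ↦ −z reflection is a symmetry, so z appears only in even powers; the y ↦ −y reflection is a symmetry, so y appears only in even powers.
Next, checking where it meets the axes: the surface avoids every integer z-axis point in the box.
Finally, matching integer coefficients to the picture gives p.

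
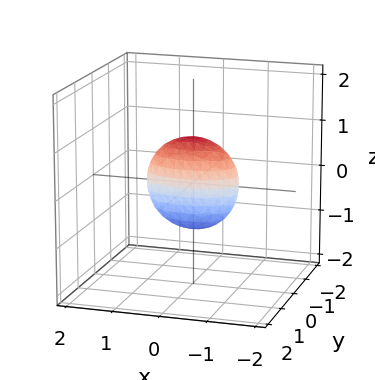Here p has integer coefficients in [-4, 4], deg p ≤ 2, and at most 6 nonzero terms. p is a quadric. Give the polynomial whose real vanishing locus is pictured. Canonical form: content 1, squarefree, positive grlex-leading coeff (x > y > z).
x^2 + 3*y^2 + z^2 - 1

First, the degree is 2 — a closed, bounded, convex surface; a quadric.
Then, symmetries: it's symmetric under y → −y, forcing even powers of y; the z ↦ −z reflection is a symmetry, so z appears only in even powers; it's symmetric under x → −x, forcing even powers of x.
Then, against the integer gridlines: the z-axis gridline crossings are at z ∈ {-1, 1}; the x-axis gridline crossings are at x ∈ {-1, 1}.
Finally, assembling these constraints gives the stated polynomial.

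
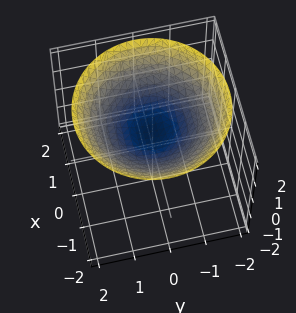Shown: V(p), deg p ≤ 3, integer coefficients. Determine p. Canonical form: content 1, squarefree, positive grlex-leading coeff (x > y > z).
x^2 + y^2 - 3*z + 2

(a) Degree: a generic line meets the surface in up to 2 points, so deg p = 2.
(b) Symmetries: every cross-section ⟂ z is a circle, so x, y appear only via x² + y².
(c) Reading off the gridlines: a circular section at z = 1 has radius exactly 1; no x-intercept at any integer in the box; the surface avoids every integer y-axis point in the box.
(d) Together with the visible shape, these determine p as stated.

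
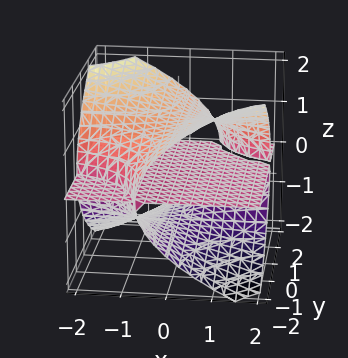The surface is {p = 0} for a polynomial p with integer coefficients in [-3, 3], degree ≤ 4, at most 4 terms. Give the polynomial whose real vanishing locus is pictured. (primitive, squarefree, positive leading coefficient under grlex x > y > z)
2*x*y*z + 2*z^3 - 3*z

First, there are 2 components. Treating them together as one polynomial.
Then, degree: a generic line meets the surface in up to 3 points, so deg p = 3.
Then, observable constraints: one z-axis crossing is at z = 0; every point of the x-axis in the box is on the surface; every point of the y-axis in the box is on the surface.
Finally, assembling these constraints gives the stated polynomial.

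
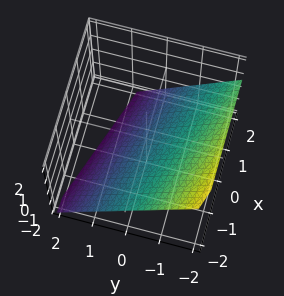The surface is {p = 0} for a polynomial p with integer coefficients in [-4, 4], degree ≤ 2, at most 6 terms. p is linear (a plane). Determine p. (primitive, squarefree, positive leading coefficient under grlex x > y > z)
1. deg p = 1.
2. From the axis intercepts and sections: it crosses the x-axis at the gridline x = -2.
3. Assembling these constraints gives the stated polynomial.

x + 3*y + 3*z + 2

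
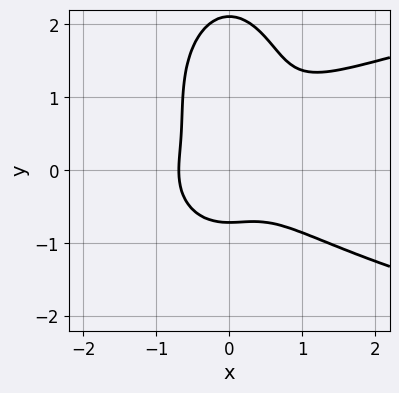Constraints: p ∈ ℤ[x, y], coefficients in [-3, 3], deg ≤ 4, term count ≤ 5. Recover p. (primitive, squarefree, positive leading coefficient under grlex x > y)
1. deg p = 4. No degree-3 curve has this shape.
2. The integer polynomial consistent with all of this is the stated p.

3*x^2*y^2 + y^4 - 3*x^3 - 2*y^3 - 1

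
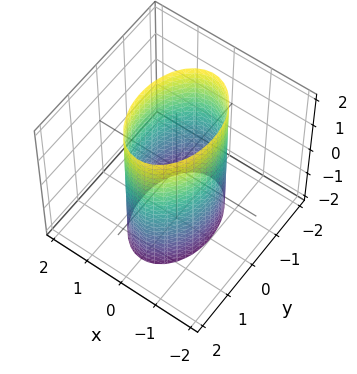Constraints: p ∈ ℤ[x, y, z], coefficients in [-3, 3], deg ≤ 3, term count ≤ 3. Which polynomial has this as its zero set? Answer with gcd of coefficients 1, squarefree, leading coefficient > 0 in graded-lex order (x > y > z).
2*x^2 + y^2 - 2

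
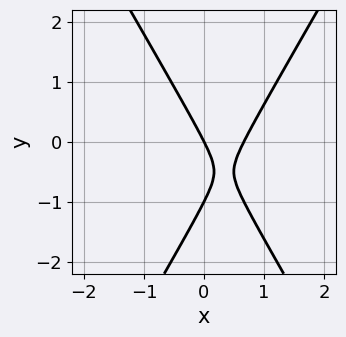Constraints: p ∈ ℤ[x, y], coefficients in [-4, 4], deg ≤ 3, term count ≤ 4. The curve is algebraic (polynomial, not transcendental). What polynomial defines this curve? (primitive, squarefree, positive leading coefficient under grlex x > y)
3*x^2 - y^2 - 2*x - y

deg p = 2. A generic line meets the curve in up to 2 points.
Against the integer gridlines: it meets the x-axis at x = 0 (among the integer gridlines); among the integer gridlines, it crosses the y-axis at y ∈ {-1, 0}.
Putting this together gives p.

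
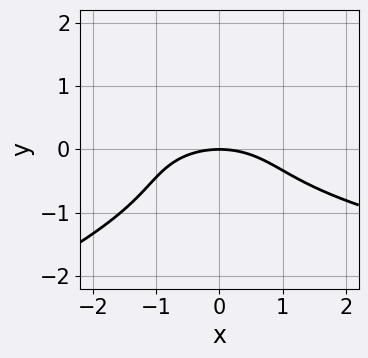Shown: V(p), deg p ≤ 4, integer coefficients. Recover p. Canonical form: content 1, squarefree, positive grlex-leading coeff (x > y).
1. The degree is 3 — a generic line meets the curve in up to 3 points.
2. Observable constraints: one y-axis crossing is at y = 0; one x-axis crossing is at x = 0.
3. The integer polynomial consistent with all of this is the stated p.

x*y^2 - 3*y^3 - x^2 - 2*y^2 - 3*y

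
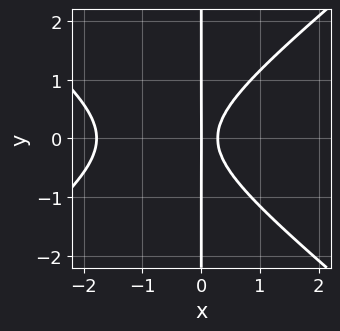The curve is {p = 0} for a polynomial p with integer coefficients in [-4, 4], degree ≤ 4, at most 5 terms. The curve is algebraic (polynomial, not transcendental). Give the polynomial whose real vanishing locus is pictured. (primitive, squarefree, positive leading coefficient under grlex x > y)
deg p = 3. No degree-2 curve has this shape.
Symmetries: the y ↦ −y reflection is a symmetry, so y appears only in even powers.
Reading off the gridlines: every point of the y-axis in the box is on the curve; one x-axis crossing is at x = 0.
Matching integer coefficients to the picture gives p.

2*x^3 - 3*x*y^2 + 3*x^2 - x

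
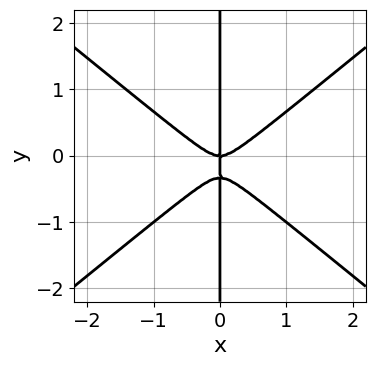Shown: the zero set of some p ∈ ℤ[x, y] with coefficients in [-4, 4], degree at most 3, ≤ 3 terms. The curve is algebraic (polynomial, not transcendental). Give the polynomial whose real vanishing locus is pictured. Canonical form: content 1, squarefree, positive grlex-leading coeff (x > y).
1. The degree is 3 — a generic line meets the curve in up to 3 points.
2. Checking where it meets the axes: one x-axis crossing is at x = 0; every point of the y-axis in the box is on the curve.
3. Solving for integer coefficients yields p as stated.

2*x^3 - 3*x*y^2 - x*y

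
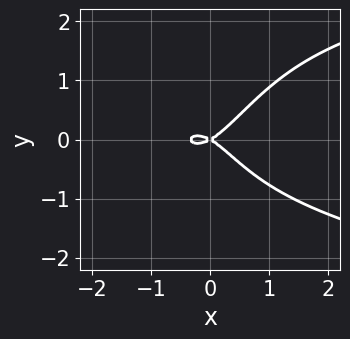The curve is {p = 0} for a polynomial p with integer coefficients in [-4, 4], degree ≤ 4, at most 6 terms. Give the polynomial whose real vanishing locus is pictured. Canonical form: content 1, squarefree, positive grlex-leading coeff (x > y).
3*x^2*y^2 - x*y^3 - 3*x^3 - x^2 + 3*y^2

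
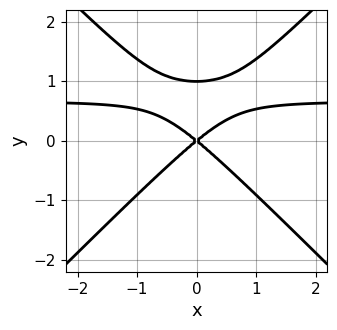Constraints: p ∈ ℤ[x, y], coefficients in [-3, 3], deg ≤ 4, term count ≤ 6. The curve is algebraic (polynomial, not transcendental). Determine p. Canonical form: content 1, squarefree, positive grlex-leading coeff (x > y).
3*x^2*y - 3*y^3 - 2*x^2 + 3*y^2

First, degree: the shape is more complex than any degree-2 curve, so deg p = 3.
Then, symmetries: it's symmetric under x → −x, forcing even powers of x.
Then, against the integer gridlines: it meets the x-axis at x = 0 (among the integer gridlines); the y-axis gridline crossings are at y ∈ {0, 1}.
Finally, matching integer coefficients to the picture gives p.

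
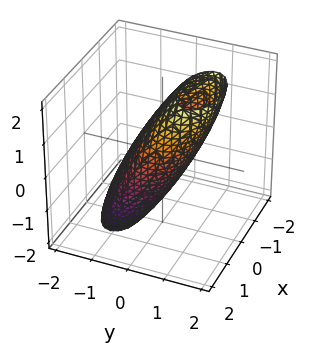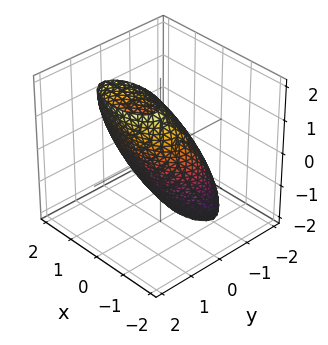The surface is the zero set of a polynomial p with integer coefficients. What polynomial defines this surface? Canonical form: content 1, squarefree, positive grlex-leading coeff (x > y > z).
x^2 + 3*y^2 - 3*y*z + z^2 - 2

deg p = 2. No degree-1 surface has this shape.
Solving for integer coefficients yields p as stated.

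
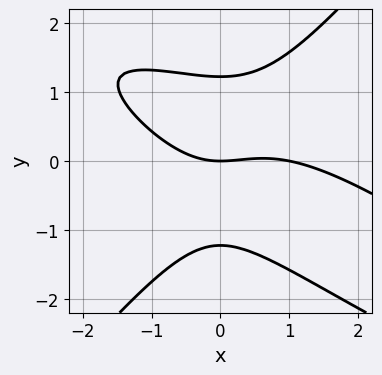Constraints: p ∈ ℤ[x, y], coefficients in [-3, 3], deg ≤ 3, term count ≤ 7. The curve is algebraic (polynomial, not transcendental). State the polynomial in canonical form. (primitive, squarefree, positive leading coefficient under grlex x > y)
(a) Degree: the shape is more complex than any degree-2 curve, so deg p = 3.
(b) From the visible intercepts: one y-axis crossing is at y = 0; among the integer gridlines, it crosses the x-axis at x ∈ {0, 1}.
(c) Assembling these constraints gives the stated polynomial.

x^3 + 2*x^2*y - 2*y^3 - x^2 + 3*y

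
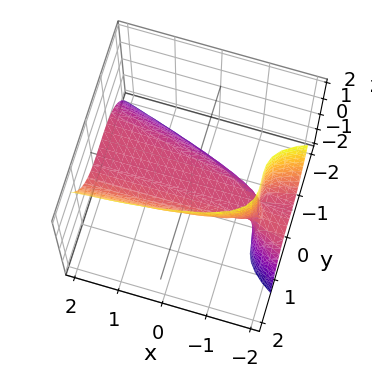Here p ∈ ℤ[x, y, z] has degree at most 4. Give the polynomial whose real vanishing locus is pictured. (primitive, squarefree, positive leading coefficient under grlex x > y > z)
1. deg p = 3. The shape is more complex than any degree-2 surface.
2. Checking where it meets the axes: every point of the x-axis in the box is on the surface; it meets the y-axis at y = 0 (among the integer gridlines); it crosses the z-axis at the gridline z = 0.
3. Solving for integer coefficients yields p as stated.

x*y^2 + 3*y^3 - 2*x*z - 3*z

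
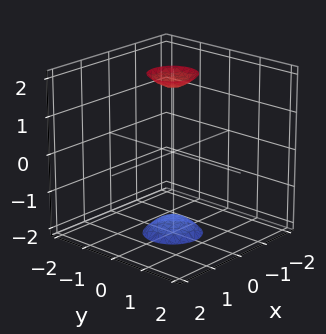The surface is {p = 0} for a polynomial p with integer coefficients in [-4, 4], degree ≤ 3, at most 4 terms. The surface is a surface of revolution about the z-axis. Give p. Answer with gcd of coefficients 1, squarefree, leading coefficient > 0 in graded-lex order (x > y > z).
3*x^2 + 3*y^2 - z^2 + 3

First, the picture has 2 separate pieces. Treating them together as one polynomial.
Next, degree: the shape is more complex than any degree-1 surface, so deg p = 2.
Then, symmetries: the z-axis is an axis of rotation, so x and y enter only as x² + y².
Then, from the axis intercepts and sections: the surface avoids every integer y-axis point in the box; no x-intercept at any integer in the box.
Finally, the integer polynomial consistent with all of this is the stated p.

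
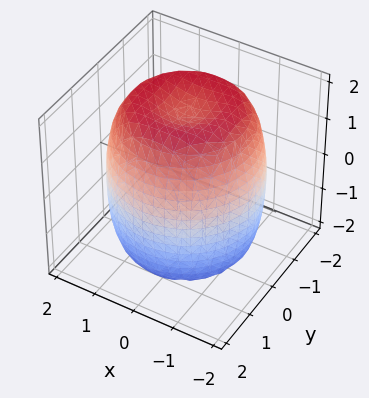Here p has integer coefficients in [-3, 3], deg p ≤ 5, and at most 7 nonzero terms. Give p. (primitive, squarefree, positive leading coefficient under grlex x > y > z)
x^4 + 2*x^2*y^2 + y^4 - 2*x^2 - 2*y^2 + z^2 - 3

The degree is 4 — the shape is more complex than any degree-3 surface.
Symmetries: rotational symmetry about the z-axis ⇒ p depends on x, y only through x² + y².
Checking where it meets the axes: a circular section at z = -1 has radius between 1 and 2.
Assembling these constraints gives the stated polynomial.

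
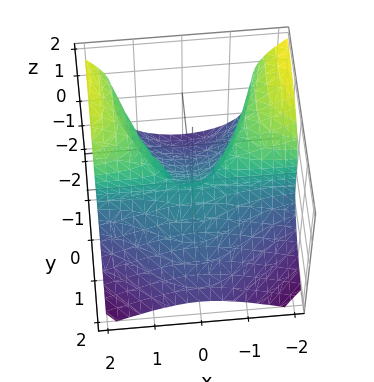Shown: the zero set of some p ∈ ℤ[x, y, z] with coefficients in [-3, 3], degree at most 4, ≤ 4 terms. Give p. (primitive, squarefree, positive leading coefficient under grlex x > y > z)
Degree: a generic line meets the surface in up to 3 points, so deg p = 3.
From the visible intercepts: it crosses the y-axis at the gridline y = 0; it crosses the z-axis at the gridline z = 0; the visible x-axis segment lies entirely on the surface.
These observations pin down the coefficients.

x^2*y + z^3 + y^2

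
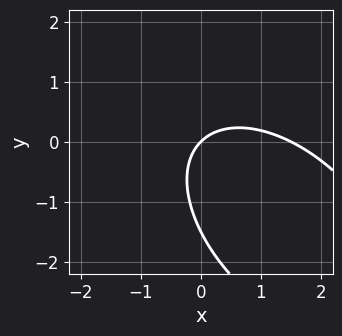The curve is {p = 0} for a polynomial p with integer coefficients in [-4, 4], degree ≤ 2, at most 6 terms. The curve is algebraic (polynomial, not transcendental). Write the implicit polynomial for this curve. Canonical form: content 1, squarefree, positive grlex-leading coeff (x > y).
2*x^2 + 2*x*y + 2*y^2 - 3*x + 3*y

First, the degree is 2 — no degree-1 curve has this shape.
Then, against the integer gridlines: it crosses the y-axis at the gridline y = 0; it meets the x-axis at x = 0 (among the integer gridlines).
Finally, the integer polynomial consistent with all of this is the stated p.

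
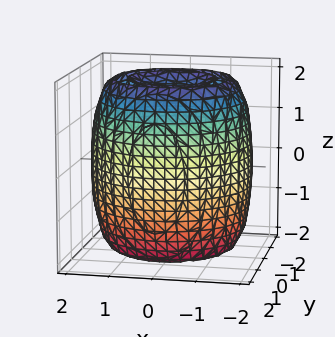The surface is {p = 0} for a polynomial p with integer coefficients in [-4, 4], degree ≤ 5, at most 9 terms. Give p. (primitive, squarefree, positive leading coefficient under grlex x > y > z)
x^4 + 2*x^2*y^2 + y^4 - 3*x^2 - 3*y^2 + z^2 - 2

(a) The picture has 2 separate pieces. Treating them together as one polynomial.
(b) deg p = 4. No degree-3 surface has this shape.
(c) Symmetries: rotational symmetry about the z-axis ⇒ p depends on x, y only through x² + y².
(d) Checking where it meets the axes: a circular section at z = 0 has radius between 1 and 2.
(e) Assembling these constraints gives the stated polynomial.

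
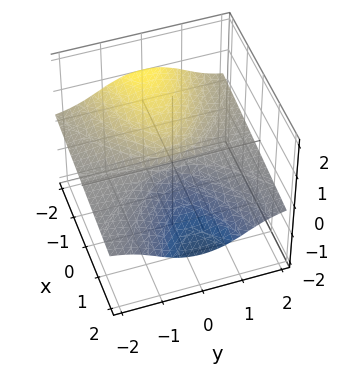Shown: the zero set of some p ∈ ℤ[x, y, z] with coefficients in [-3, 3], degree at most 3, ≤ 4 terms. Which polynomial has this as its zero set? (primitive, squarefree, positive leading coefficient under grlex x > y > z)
2*y^2*z + 2*z^3 + x

Degree: the shape is more complex than any degree-2 surface, so deg p = 3.
Checking where it meets the axes: it crosses the x-axis at the gridline x = 0; it meets the z-axis at z = 0 (among the integer gridlines); every point of the y-axis in the box is on the surface.
Matching integer coefficients to the picture gives p.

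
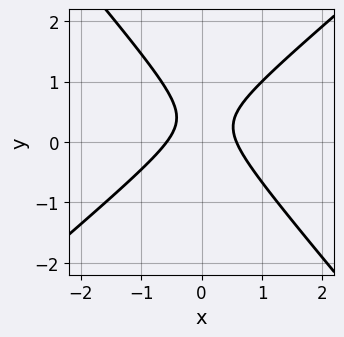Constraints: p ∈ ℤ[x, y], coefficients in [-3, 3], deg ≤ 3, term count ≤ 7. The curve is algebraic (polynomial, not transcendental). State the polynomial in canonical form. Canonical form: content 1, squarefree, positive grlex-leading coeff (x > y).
3*x^2 - x*y - 3*y^2 + 2*y - 1

1. Degree: the shape is more complex than any degree-1 curve, so deg p = 2.
2. Checking where it meets the axes: the curve avoids every integer y-axis point in the box.
3. Fitting integer coefficients to these (and the overall shape) gives p.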